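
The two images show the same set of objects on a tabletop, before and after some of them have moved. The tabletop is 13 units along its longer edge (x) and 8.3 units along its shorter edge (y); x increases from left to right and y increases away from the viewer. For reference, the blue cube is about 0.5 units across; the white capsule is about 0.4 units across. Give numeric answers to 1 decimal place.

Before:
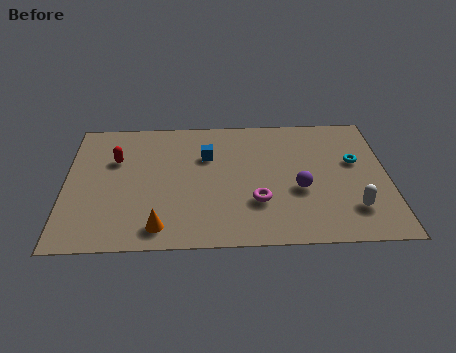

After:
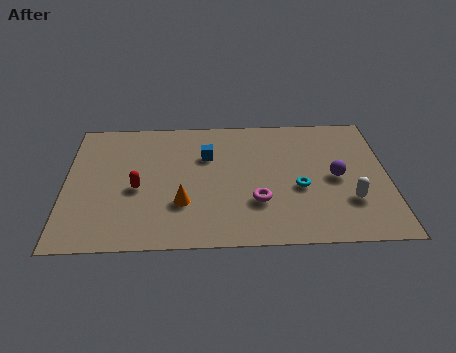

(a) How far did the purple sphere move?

1.7

From (9.4, 3.3) to (10.9, 4.0), the purple sphere covered √(1.5² + 0.7²) ≈ 1.7 units.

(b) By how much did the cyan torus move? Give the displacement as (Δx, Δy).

(-2.3, -1.6)

The cyan torus started near (11.7, 5.0) and ended near (9.4, 3.4).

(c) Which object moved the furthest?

the cyan torus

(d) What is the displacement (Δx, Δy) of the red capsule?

(0.9, -1.9)

The red capsule started near (2.0, 5.5) and ended near (2.9, 3.6).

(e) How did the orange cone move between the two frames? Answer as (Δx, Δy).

(0.9, 1.4)

The orange cone was at about (3.8, 1.2) and moved to about (4.7, 2.6).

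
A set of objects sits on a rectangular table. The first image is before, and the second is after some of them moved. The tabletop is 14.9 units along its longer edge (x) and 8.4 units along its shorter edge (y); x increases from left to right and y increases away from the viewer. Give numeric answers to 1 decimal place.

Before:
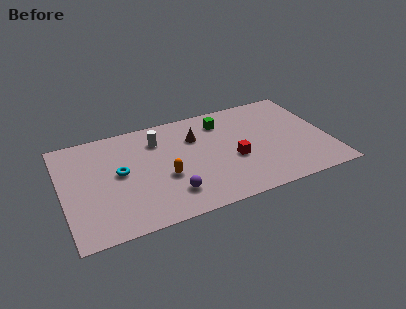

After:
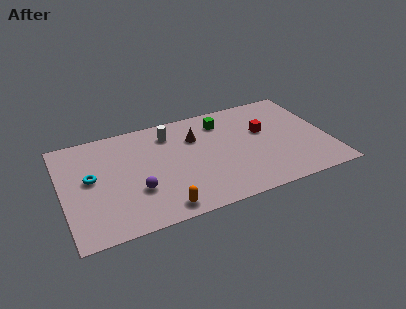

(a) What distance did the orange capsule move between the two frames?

2.3

The orange capsule moved from about (5.6, 3.3) to (5.2, 1.0), a distance of √(0.4² + 2.3²) ≈ 2.3.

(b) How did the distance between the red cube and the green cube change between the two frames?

-0.6

The distance was about 3.3 in the first image and 2.7 in the second, so they moved 0.6 units closer together.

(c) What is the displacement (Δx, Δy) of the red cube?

(1.9, 1.7)

The red cube started near (9.5, 3.4) and ended near (11.4, 5.1).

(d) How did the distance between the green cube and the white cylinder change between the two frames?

-0.7

They were about 3.7 units apart before and 3.0 after — 0.7 units closer together.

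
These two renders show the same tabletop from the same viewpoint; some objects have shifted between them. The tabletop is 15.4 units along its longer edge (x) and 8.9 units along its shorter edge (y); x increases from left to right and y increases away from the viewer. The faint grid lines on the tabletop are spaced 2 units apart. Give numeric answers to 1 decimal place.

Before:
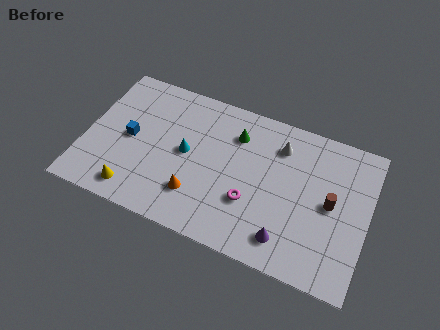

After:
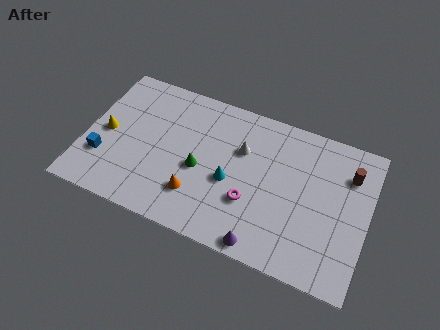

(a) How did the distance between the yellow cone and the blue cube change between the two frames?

-1.6

They were about 3.2 units apart before and 1.6 after — 1.6 units closer together.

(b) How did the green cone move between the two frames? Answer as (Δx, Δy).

(-1.7, -2.8)

The green cone was at about (8.0, 6.7) and moved to about (6.3, 3.9).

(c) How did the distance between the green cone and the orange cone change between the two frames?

-3.1

The distance was about 4.7 in the first image and 1.6 in the second, so they moved 3.1 units closer together.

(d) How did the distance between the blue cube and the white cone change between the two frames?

-0.4

Before: roughly 8.4 units apart; after: 8.0. That's 0.4 units closer together.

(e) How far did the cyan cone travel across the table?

2.6

From (5.5, 4.6) to (8.0, 3.8), the cyan cone covered √(2.5² + 0.8²) ≈ 2.6 units.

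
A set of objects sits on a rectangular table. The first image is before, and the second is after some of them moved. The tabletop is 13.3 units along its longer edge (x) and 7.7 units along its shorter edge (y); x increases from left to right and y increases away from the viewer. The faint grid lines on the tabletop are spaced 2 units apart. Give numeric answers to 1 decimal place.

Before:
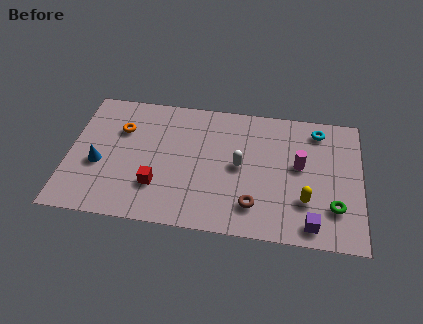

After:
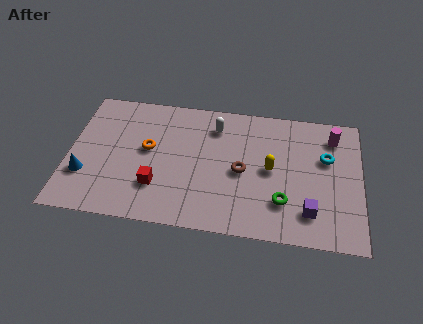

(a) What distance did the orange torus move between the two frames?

1.6

From (2.3, 5.3) to (3.6, 4.3), the orange torus covered √(1.3² + 1.0²) ≈ 1.6 units.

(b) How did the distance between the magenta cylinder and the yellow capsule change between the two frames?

+1.6

The distance was about 2.0 in the first image and 3.6 in the second, so they moved 1.6 units further apart.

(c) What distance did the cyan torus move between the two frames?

1.6

The cyan torus was near (11.3, 6.5) before and (11.7, 4.9) after, so it travelled √(0.4² + 1.6²) ≈ 1.6 units.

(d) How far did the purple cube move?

0.7

The purple cube moved from about (11.1, 1.0) to (11.0, 1.7), a distance of √(0.1² + 0.7²) ≈ 0.7.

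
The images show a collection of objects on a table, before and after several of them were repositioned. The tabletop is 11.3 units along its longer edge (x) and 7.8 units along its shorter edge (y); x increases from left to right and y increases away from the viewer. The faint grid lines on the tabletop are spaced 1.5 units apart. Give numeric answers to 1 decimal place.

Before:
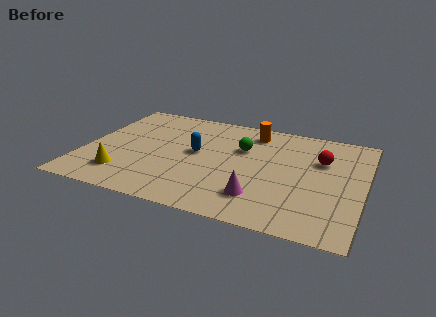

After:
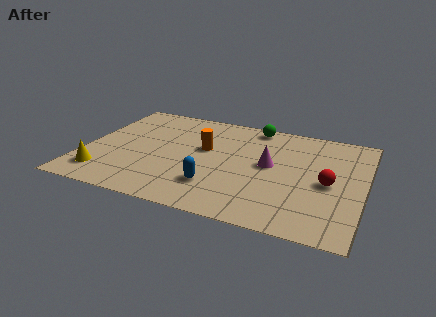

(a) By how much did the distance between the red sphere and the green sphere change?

+1.5

Before: roughly 3.2 units apart; after: 4.7. That's 1.5 units further apart.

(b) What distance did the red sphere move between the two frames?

1.6

The red sphere moved from about (9.5, 5.2) to (9.9, 3.6), a distance of √(0.4² + 1.6²) ≈ 1.6.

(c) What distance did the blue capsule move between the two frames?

2.4

The blue capsule moved from about (4.5, 4.2) to (5.5, 2.0), a distance of √(1.0² + 2.2²) ≈ 2.4.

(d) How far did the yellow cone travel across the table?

0.8

From (1.8, 1.7) to (1.0, 1.5), the yellow cone covered √(0.8² + 0.2²) ≈ 0.8 units.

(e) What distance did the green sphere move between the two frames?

1.9

The green sphere moved from about (6.3, 5.1) to (6.6, 7.0), a distance of √(0.3² + 1.9²) ≈ 1.9.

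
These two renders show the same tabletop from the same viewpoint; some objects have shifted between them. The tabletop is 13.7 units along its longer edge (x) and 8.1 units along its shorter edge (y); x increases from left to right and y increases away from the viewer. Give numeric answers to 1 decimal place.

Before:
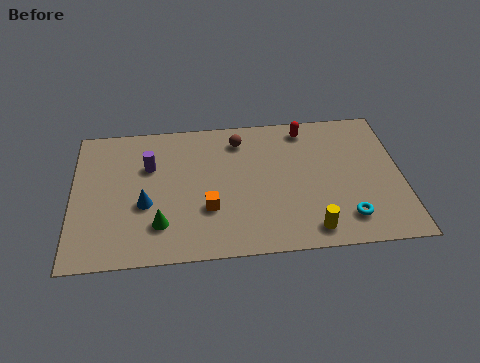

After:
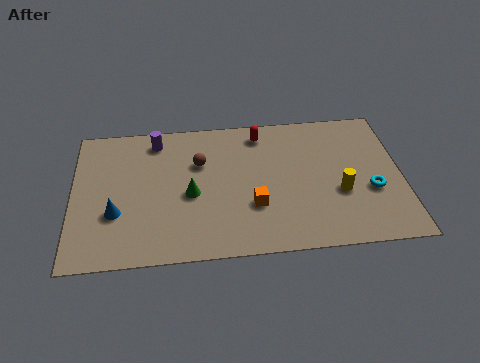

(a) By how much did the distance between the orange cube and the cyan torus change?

-0.9

Before: roughly 5.8 units apart; after: 4.9. That's 0.9 units closer together.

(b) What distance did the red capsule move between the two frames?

1.9

The red capsule was near (9.8, 7.0) before and (7.9, 6.9) after, so it travelled √(1.9² + 0.1²) ≈ 1.9 units.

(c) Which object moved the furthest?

the yellow cylinder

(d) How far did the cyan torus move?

1.9

From (11.3, 1.6) to (12.4, 3.1), the cyan torus covered √(1.1² + 1.5²) ≈ 1.9 units.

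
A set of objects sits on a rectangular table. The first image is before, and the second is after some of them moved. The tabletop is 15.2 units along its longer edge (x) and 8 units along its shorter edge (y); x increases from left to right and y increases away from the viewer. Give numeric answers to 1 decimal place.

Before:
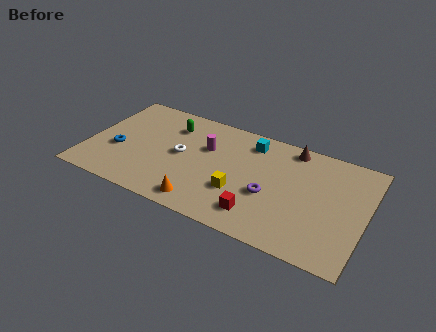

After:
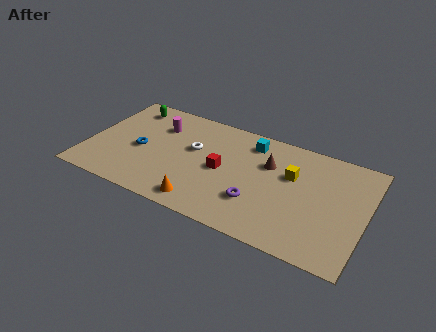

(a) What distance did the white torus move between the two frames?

0.9

The white torus was near (5.1, 4.1) before and (5.7, 4.8) after, so it travelled √(0.6² + 0.7²) ≈ 0.9 units.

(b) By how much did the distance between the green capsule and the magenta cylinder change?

-0.3

The distance was about 2.3 in the first image and 2.0 in the second, so they moved 0.3 units closer together.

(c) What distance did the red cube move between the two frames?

3.3

The red cube moved from about (9.7, 1.6) to (7.4, 3.9), a distance of √(2.3² + 2.3²) ≈ 3.3.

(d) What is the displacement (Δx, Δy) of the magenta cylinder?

(-2.8, 0.6)

From the two frames, the magenta cylinder sits at roughly (6.4, 5.2) before and (3.6, 5.8) after.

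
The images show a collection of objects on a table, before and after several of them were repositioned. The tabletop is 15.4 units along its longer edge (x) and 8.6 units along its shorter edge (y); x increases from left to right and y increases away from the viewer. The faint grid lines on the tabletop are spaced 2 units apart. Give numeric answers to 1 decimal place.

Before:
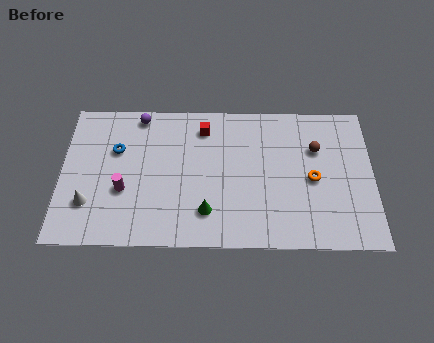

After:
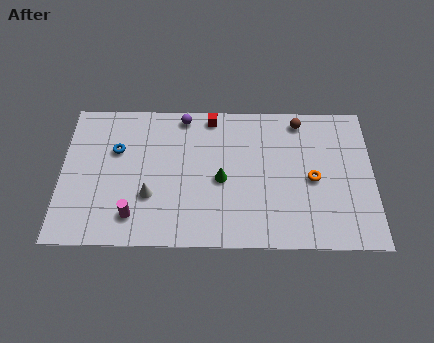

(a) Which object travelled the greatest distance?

the white cone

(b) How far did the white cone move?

3.0

The white cone moved from about (1.4, 2.4) to (4.4, 2.9), a distance of √(3.0² + 0.5²) ≈ 3.0.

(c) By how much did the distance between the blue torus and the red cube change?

+0.6

Before: roughly 4.5 units apart; after: 5.1. That's 0.6 units further apart.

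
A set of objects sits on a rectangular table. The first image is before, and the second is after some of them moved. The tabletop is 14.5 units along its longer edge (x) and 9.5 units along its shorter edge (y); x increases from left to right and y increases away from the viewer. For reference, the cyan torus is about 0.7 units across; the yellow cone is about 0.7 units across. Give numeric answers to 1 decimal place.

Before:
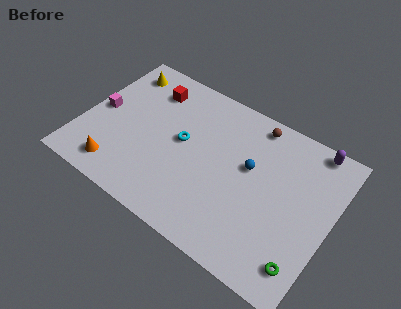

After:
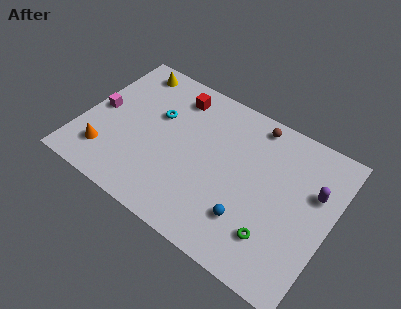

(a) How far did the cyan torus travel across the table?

1.9

The cyan torus moved from about (5.8, 5.1) to (4.1, 6.0), a distance of √(1.7² + 0.9²) ≈ 1.9.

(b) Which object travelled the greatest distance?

the blue sphere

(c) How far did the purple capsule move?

2.6

The purple capsule was near (12.9, 8.7) before and (13.4, 6.1) after, so it travelled √(0.5² + 2.6²) ≈ 2.6 units.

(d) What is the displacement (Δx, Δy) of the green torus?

(-1.8, 0.6)

The green torus was at about (13.5, 1.7) and moved to about (11.7, 2.3).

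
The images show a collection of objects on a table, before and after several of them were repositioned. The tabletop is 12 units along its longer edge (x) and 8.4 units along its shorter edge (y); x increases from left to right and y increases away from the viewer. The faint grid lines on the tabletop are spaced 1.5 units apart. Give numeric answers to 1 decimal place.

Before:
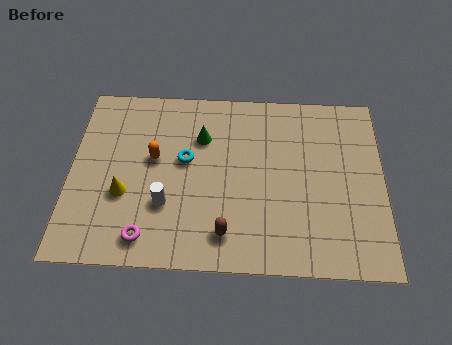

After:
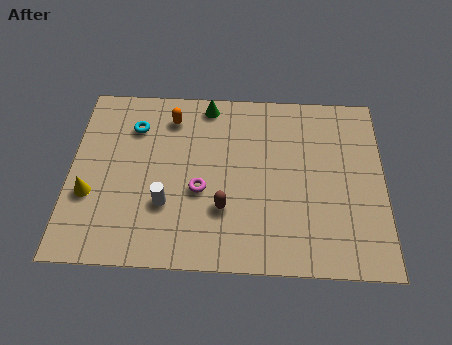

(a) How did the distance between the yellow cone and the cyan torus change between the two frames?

+0.8

They were about 2.9 units apart before and 3.7 after — 0.8 units further apart.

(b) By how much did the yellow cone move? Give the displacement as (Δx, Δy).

(-1.3, -0.1)

The yellow cone started near (2.1, 3.1) and ended near (0.8, 3.0).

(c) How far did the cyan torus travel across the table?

2.5

The cyan torus was near (4.4, 4.8) before and (2.4, 6.3) after, so it travelled √(2.0² + 1.5²) ≈ 2.5 units.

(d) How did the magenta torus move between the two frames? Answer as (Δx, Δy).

(2.0, 2.2)

The magenta torus started near (3.0, 1.2) and ended near (5.0, 3.4).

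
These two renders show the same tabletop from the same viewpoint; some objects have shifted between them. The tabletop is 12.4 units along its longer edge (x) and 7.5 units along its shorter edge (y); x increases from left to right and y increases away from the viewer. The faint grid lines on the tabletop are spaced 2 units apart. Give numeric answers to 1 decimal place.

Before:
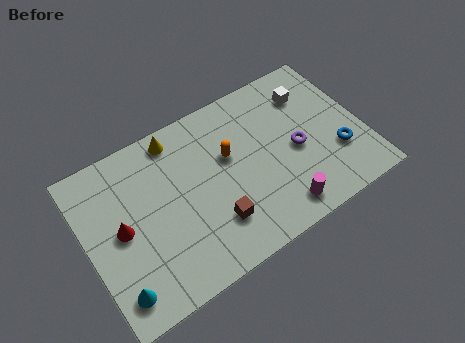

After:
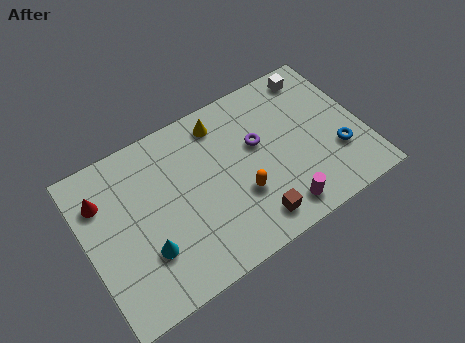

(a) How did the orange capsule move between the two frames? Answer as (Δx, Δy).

(0.2, -2.0)

The orange capsule was at about (6.5, 4.6) and moved to about (6.7, 2.6).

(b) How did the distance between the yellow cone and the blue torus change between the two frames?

-1.8

The distance was about 7.9 in the first image and 6.1 in the second, so they moved 1.8 units closer together.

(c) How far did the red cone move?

1.8

The red cone moved from about (1.5, 3.8) to (0.9, 5.5), a distance of √(0.6² + 1.7²) ≈ 1.8.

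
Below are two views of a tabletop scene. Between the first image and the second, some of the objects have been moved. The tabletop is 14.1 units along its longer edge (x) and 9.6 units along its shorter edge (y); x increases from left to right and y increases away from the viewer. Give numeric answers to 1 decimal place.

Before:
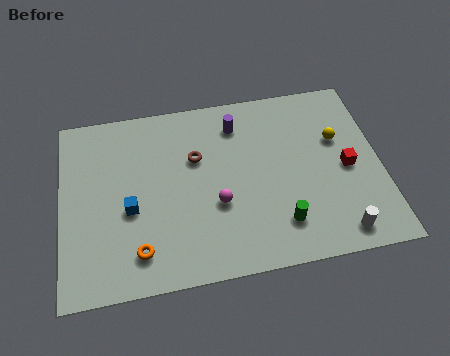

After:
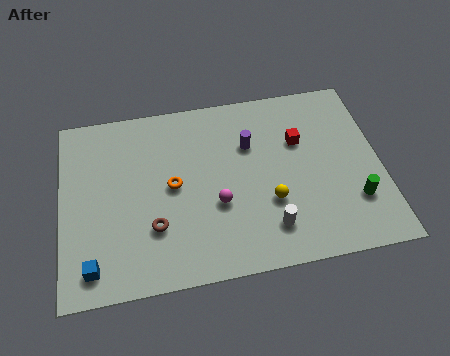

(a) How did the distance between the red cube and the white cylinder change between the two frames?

+1.2

The distance was about 3.4 in the first image and 4.6 in the second, so they moved 1.2 units further apart.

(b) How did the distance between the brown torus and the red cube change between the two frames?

+0.6

They were about 6.8 units apart before and 7.4 after — 0.6 units further apart.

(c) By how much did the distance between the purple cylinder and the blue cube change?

+2.6

They were about 6.1 units apart before and 8.7 after — 2.6 units further apart.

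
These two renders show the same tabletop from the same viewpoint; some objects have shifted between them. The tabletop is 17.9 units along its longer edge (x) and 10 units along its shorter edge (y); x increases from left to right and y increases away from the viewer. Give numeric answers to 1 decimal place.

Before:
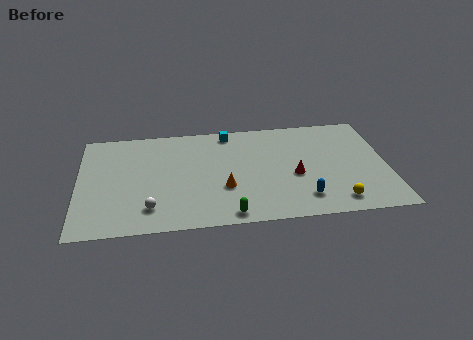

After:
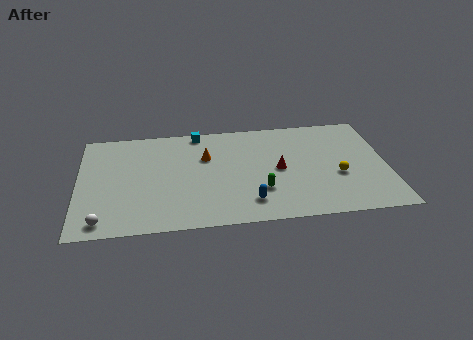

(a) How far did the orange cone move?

3.3

The orange cone was near (8.4, 3.5) before and (7.4, 6.6) after, so it travelled √(1.0² + 3.1²) ≈ 3.3 units.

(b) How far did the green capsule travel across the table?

2.8

From (8.6, 1.0) to (10.5, 3.0), the green capsule covered √(1.9² + 2.0²) ≈ 2.8 units.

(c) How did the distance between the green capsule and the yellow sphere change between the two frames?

-1.6

The distance was about 6.2 in the first image and 4.6 in the second, so they moved 1.6 units closer together.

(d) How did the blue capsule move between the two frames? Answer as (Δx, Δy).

(-3.1, 0.0)

The blue capsule was at about (12.9, 2.0) and moved to about (9.8, 2.0).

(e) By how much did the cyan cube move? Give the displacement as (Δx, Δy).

(-1.8, 0.2)

The cyan cube was at about (8.8, 8.9) and moved to about (7.0, 9.1).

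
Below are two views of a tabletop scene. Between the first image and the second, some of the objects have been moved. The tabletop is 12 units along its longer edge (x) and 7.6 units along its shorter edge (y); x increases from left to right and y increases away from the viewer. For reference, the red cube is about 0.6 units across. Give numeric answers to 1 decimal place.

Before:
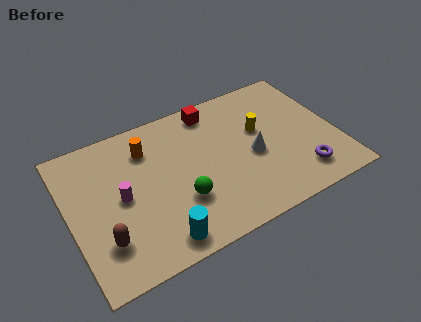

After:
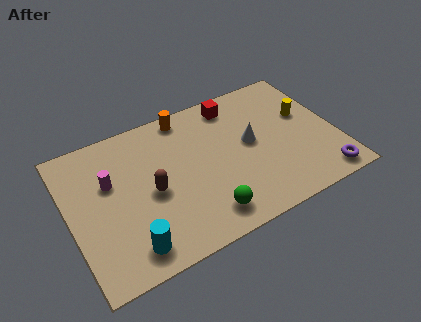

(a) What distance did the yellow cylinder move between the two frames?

2.1

From (8.7, 4.6) to (10.8, 4.6), the yellow cylinder covered √(2.1² + 0.0²) ≈ 2.1 units.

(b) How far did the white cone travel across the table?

0.7

The white cone moved from about (8.2, 3.4) to (8.2, 4.1), a distance of √(0.0² + 0.7²) ≈ 0.7.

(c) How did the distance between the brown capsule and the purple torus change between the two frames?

-1.0

Before: roughly 8.8 units apart; after: 7.8. That's 1.0 units closer together.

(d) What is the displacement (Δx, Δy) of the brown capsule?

(2.3, 1.5)

From the two frames, the brown capsule sits at roughly (1.3, 2.0) before and (3.6, 3.5) after.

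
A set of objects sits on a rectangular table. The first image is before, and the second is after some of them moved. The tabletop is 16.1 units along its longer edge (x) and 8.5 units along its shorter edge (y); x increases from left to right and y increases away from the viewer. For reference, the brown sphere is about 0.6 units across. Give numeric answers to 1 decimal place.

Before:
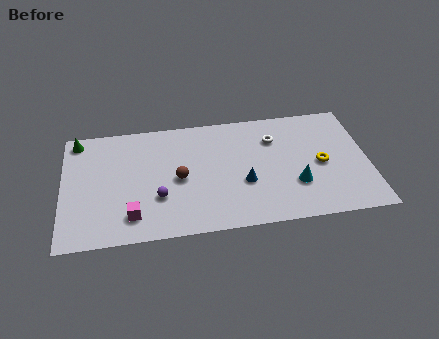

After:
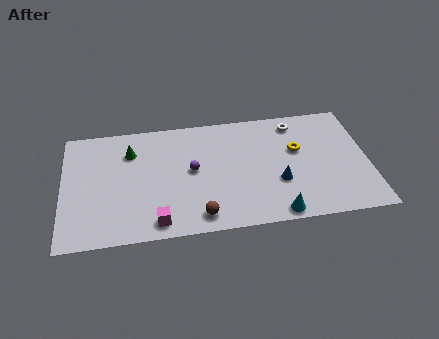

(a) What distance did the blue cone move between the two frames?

1.8

From (9.5, 3.2) to (11.3, 3.0), the blue cone covered √(1.8² + 0.2²) ≈ 1.8 units.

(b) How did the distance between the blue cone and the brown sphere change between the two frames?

+1.1

The distance was about 3.5 in the first image and 4.6 in the second, so they moved 1.1 units further apart.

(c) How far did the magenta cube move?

1.4

The magenta cube was near (3.6, 1.7) before and (4.9, 1.1) after, so it travelled √(1.3² + 0.6²) ≈ 1.4 units.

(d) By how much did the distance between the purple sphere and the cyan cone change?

-1.5

Before: roughly 7.2 units apart; after: 5.7. That's 1.5 units closer together.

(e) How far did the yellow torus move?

1.7

From (13.6, 4.0) to (12.4, 5.2), the yellow torus covered √(1.2² + 1.2²) ≈ 1.7 units.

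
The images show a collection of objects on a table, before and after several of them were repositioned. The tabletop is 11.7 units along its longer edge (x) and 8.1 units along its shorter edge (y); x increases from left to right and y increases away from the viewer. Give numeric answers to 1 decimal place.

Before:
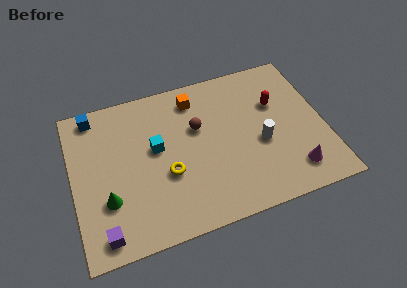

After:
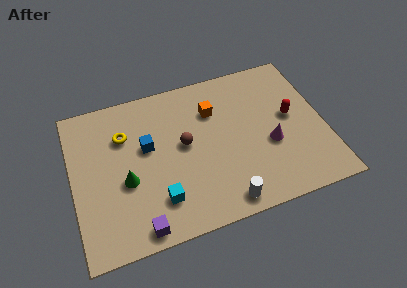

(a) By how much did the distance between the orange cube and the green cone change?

-1.0

The distance was about 6.0 in the first image and 5.0 in the second, so they moved 1.0 units closer together.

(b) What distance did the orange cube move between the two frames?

1.2

The orange cube moved from about (5.9, 6.7) to (6.7, 5.8), a distance of √(0.8² + 0.9²) ≈ 1.2.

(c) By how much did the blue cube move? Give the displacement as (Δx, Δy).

(2.3, -2.4)

The blue cube was at about (1.2, 7.2) and moved to about (3.5, 4.8).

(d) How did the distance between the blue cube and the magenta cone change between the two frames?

-4.7

They were about 10.5 units apart before and 5.8 after — 4.7 units closer together.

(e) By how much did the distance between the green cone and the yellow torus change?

-0.4

The distance was about 2.8 in the first image and 2.4 in the second, so they moved 0.4 units closer together.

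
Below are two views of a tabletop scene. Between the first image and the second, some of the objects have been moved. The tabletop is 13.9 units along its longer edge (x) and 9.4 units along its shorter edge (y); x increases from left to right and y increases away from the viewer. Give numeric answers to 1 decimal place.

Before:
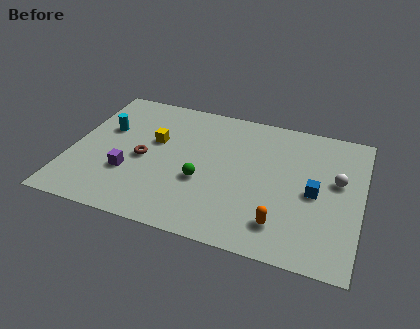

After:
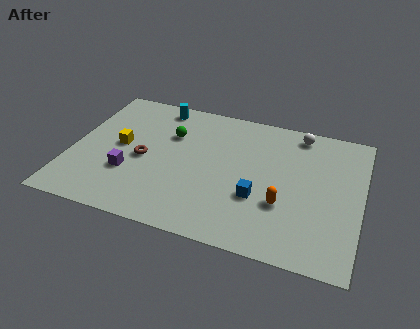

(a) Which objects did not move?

the brown torus and the purple cube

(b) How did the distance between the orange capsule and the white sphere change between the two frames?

+0.8

Before: roughly 4.3 units apart; after: 5.1. That's 0.8 units further apart.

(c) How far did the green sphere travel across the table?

3.3

The green sphere was near (6.4, 3.6) before and (4.6, 6.4) after, so it travelled √(1.8² + 2.8²) ≈ 3.3 units.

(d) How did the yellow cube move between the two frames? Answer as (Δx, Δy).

(-1.6, -0.8)

From the two frames, the yellow cube sits at roughly (3.9, 5.7) before and (2.3, 4.9) after.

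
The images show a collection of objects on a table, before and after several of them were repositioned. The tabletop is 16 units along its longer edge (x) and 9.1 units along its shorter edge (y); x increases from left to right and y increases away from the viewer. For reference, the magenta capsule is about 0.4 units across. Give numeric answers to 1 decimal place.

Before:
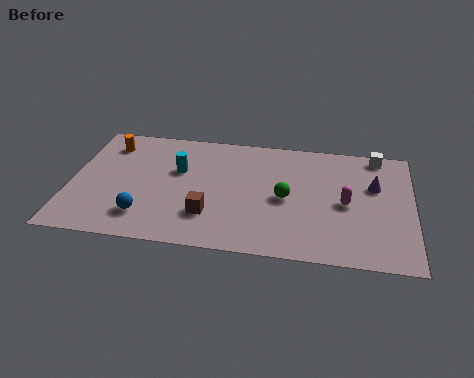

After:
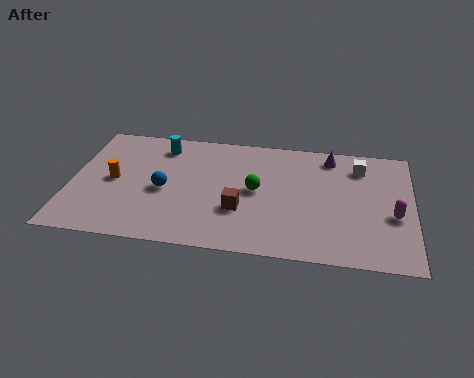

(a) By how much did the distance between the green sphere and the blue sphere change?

-2.6

Before: roughly 6.9 units apart; after: 4.3. That's 2.6 units closer together.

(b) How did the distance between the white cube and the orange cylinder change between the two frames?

-0.9

They were about 12.7 units apart before and 11.8 after — 0.9 units closer together.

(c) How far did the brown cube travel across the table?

1.5

From (6.6, 2.5) to (8.0, 3.1), the brown cube covered √(1.4² + 0.6²) ≈ 1.5 units.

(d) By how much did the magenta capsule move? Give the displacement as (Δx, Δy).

(2.2, -0.6)

From the two frames, the magenta capsule sits at roughly (12.9, 4.3) before and (15.1, 3.7) after.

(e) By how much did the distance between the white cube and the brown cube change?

-2.7

They were about 9.6 units apart before and 6.9 after — 2.7 units closer together.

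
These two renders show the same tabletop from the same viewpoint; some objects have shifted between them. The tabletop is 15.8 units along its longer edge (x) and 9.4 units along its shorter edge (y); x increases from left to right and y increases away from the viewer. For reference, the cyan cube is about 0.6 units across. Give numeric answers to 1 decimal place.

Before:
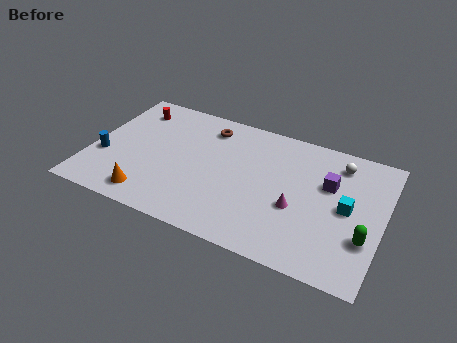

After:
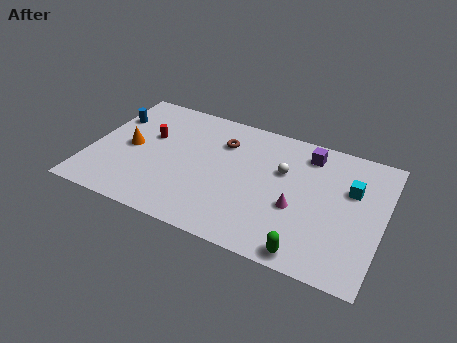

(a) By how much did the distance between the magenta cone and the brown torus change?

-1.2

Before: roughly 6.6 units apart; after: 5.4. That's 1.2 units closer together.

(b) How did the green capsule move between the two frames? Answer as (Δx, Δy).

(-2.8, -2.1)

The green capsule was at about (15.0, 3.0) and moved to about (12.2, 0.9).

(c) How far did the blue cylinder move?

3.2

From (0.8, 3.4) to (0.8, 6.6), the blue cylinder covered √(0.0² + 3.2²) ≈ 3.2 units.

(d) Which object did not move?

the magenta cone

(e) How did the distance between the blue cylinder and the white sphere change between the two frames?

-3.6

They were about 13.1 units apart before and 9.5 after — 3.6 units closer together.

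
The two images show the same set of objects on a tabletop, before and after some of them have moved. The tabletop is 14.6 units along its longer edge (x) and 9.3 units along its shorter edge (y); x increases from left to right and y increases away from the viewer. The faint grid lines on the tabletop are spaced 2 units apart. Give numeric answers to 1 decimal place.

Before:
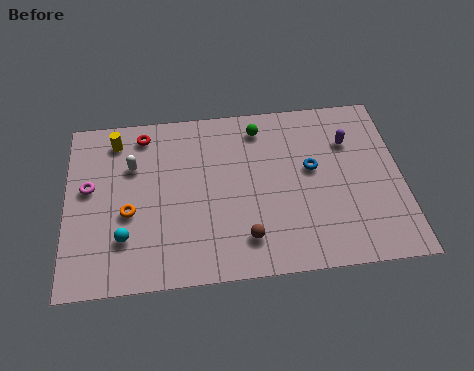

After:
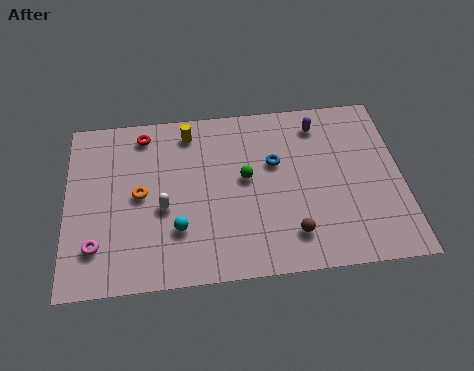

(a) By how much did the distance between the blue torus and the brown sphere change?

-0.6

Before: roughly 4.5 units apart; after: 3.9. That's 0.6 units closer together.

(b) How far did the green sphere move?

2.8

The green sphere was near (8.5, 7.8) before and (7.8, 5.1) after, so it travelled √(0.7² + 2.7²) ≈ 2.8 units.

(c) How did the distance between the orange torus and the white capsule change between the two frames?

-1.2

Before: roughly 2.5 units apart; after: 1.3. That's 1.2 units closer together.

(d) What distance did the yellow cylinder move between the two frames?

3.2

The yellow cylinder moved from about (2.2, 7.8) to (5.4, 7.9), a distance of √(3.2² + 0.1²) ≈ 3.2.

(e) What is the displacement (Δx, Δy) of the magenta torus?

(0.3, -3.1)

The magenta torus started near (1.0, 5.3) and ended near (1.3, 2.2).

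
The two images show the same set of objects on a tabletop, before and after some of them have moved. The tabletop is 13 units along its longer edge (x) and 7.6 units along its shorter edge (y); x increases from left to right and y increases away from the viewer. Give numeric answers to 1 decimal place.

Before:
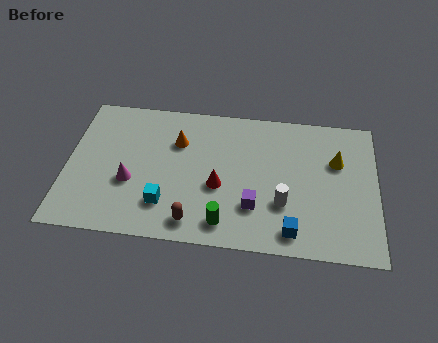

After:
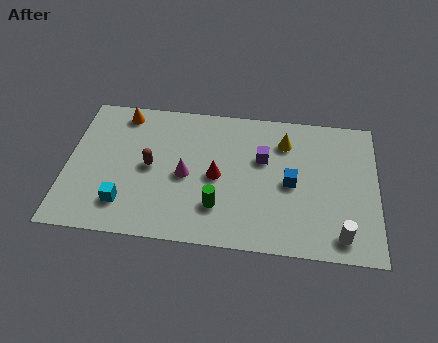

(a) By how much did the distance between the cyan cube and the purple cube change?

+2.8

Before: roughly 3.7 units apart; after: 6.5. That's 2.8 units further apart.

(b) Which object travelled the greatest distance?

the brown capsule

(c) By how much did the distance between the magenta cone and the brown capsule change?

-1.7

The distance was about 3.2 in the first image and 1.5 in the second, so they moved 1.7 units closer together.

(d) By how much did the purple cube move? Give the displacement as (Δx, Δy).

(0.3, 2.6)

The purple cube started near (7.9, 2.2) and ended near (8.2, 4.8).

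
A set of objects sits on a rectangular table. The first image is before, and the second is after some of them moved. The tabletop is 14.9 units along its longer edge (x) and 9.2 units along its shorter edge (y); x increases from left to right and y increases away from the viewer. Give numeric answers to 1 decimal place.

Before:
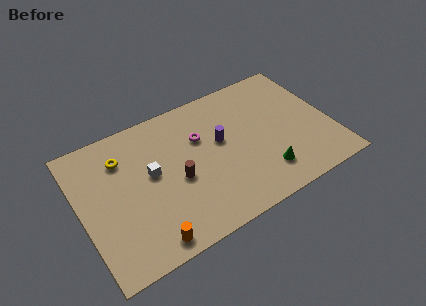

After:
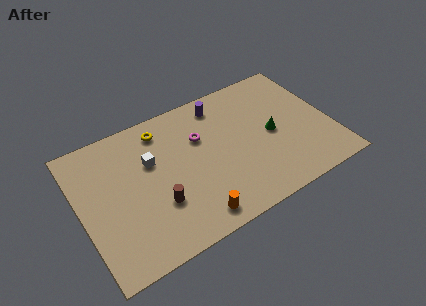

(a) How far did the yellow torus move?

2.6

The yellow torus moved from about (2.7, 6.9) to (5.2, 7.7), a distance of √(2.5² + 0.8²) ≈ 2.6.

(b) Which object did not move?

the magenta torus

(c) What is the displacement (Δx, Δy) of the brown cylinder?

(-1.3, -1.0)

The brown cylinder started near (5.6, 4.0) and ended near (4.3, 3.0).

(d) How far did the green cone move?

2.6

The green cone moved from about (10.5, 2.0) to (11.4, 4.4), a distance of √(0.9² + 2.4²) ≈ 2.6.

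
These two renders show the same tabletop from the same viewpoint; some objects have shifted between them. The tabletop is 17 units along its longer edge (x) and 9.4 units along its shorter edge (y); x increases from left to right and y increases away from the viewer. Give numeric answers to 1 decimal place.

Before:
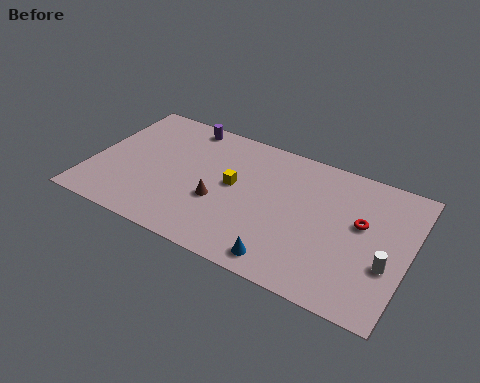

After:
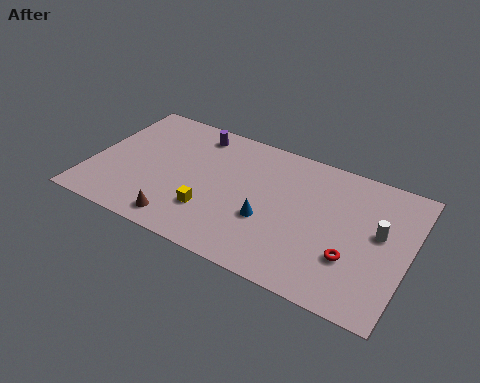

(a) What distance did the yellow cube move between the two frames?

2.6

The yellow cube moved from about (7.6, 5.1) to (6.7, 2.7), a distance of √(0.9² + 2.4²) ≈ 2.6.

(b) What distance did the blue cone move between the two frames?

2.6

The blue cone moved from about (10.9, 1.2) to (9.7, 3.5), a distance of √(1.2² + 2.3²) ≈ 2.6.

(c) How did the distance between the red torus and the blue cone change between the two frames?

-1.0

Before: roughly 5.5 units apart; after: 4.5. That's 1.0 units closer together.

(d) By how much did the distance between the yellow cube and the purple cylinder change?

+0.9

They were about 4.6 units apart before and 5.5 after — 0.9 units further apart.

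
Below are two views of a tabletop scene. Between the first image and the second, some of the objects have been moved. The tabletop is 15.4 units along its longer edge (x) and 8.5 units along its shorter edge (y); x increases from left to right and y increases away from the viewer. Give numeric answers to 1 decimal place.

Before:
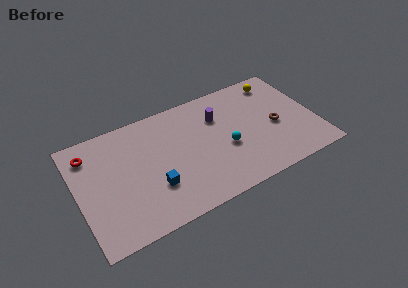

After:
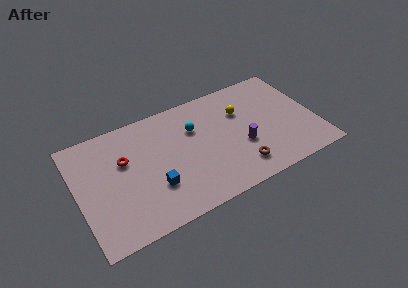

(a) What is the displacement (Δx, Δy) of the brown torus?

(-2.7, -2.1)

The brown torus started near (12.8, 3.8) and ended near (10.1, 1.7).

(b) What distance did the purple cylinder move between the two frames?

3.0

The purple cylinder was near (9.3, 6.0) before and (10.5, 3.2) after, so it travelled √(1.2² + 2.8²) ≈ 3.0 units.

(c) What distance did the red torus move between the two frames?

2.5

The red torus was near (1.0, 6.8) before and (3.1, 5.4) after, so it travelled √(2.1² + 1.4²) ≈ 2.5 units.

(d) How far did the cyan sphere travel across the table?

2.9

The cyan sphere was near (9.5, 3.5) before and (7.7, 5.8) after, so it travelled √(1.8² + 2.3²) ≈ 2.9 units.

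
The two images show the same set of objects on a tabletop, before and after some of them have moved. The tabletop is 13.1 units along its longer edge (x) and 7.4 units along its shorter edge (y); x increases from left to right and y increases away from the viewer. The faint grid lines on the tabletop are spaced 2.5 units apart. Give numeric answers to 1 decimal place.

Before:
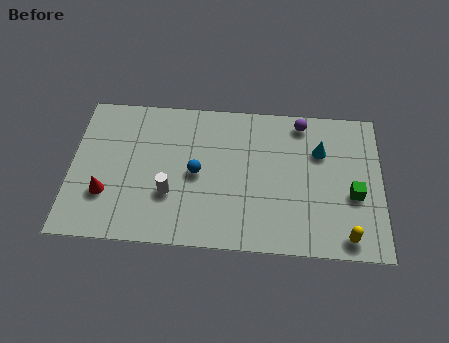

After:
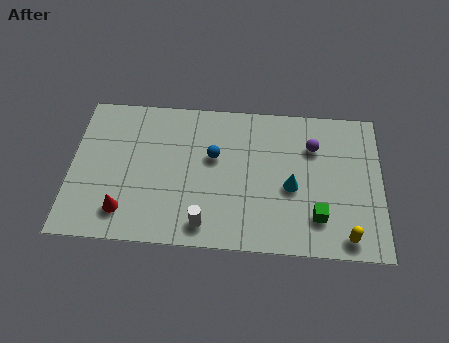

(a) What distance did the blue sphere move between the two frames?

1.1

The blue sphere moved from about (5.3, 3.6) to (6.0, 4.5), a distance of √(0.7² + 0.9²) ≈ 1.1.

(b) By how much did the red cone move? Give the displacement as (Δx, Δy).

(0.8, -0.8)

From the two frames, the red cone sits at roughly (1.5, 2.3) before and (2.3, 1.5) after.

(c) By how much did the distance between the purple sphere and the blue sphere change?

-1.0

They were about 5.3 units apart before and 4.3 after — 1.0 units closer together.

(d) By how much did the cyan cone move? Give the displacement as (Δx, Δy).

(-1.2, -1.9)

The cyan cone was at about (10.5, 5.1) and moved to about (9.3, 3.2).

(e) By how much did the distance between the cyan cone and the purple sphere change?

+0.7

The distance was about 1.6 in the first image and 2.3 in the second, so they moved 0.7 units further apart.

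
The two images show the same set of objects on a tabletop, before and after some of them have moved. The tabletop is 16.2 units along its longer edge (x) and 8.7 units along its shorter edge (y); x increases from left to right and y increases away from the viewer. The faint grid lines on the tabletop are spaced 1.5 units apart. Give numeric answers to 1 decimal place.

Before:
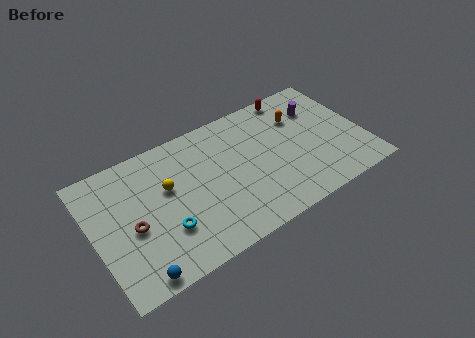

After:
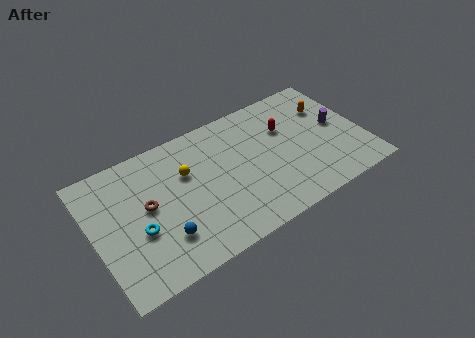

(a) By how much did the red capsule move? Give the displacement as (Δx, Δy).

(-0.8, -2.1)

The red capsule was at about (12.6, 7.9) and moved to about (11.8, 5.8).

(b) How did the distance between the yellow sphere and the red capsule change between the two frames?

-2.4

The distance was about 8.5 in the first image and 6.1 in the second, so they moved 2.4 units closer together.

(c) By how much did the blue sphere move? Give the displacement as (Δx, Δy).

(1.8, 1.5)

The blue sphere started near (2.0, 0.8) and ended near (3.8, 2.3).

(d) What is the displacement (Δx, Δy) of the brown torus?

(1.0, 0.9)

From the two frames, the brown torus sits at roughly (2.2, 3.8) before and (3.2, 4.7) after.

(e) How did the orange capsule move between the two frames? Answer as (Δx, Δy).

(1.8, -0.1)

The orange capsule was at about (12.7, 6.2) and moved to about (14.5, 6.1).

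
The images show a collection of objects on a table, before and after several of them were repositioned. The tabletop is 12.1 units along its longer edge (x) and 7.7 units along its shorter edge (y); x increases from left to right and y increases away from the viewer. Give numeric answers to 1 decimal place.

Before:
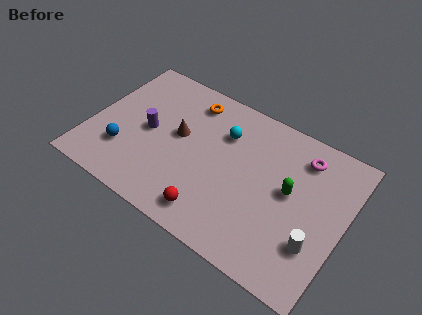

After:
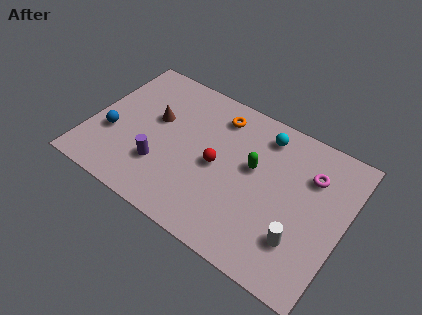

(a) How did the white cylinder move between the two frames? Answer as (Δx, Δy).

(-0.7, -0.2)

The white cylinder was at about (11.0, 2.3) and moved to about (10.3, 2.1).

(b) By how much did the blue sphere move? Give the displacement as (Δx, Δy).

(-0.7, 0.6)

The blue sphere was at about (1.8, 2.2) and moved to about (1.1, 2.8).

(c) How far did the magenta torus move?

0.9

The magenta torus was near (9.8, 6.2) before and (10.3, 5.5) after, so it travelled √(0.5² + 0.7²) ≈ 0.9 units.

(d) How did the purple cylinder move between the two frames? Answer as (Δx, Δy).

(0.9, -1.5)

The purple cylinder started near (2.7, 3.8) and ended near (3.6, 2.3).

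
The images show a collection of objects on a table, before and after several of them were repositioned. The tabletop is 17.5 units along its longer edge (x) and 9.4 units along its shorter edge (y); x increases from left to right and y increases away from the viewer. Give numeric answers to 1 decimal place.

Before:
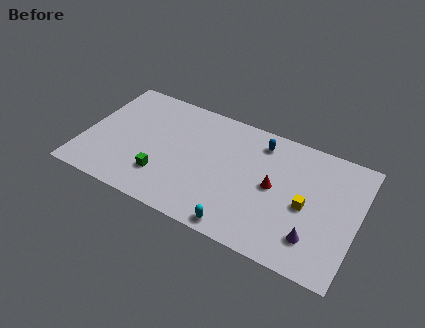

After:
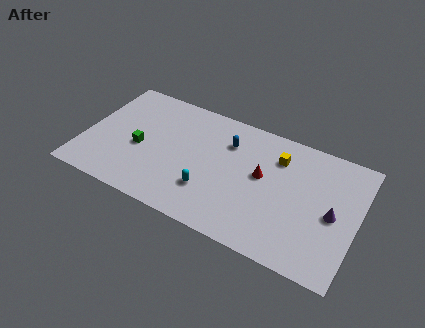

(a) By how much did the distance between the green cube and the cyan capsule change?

-0.5

They were about 5.4 units apart before and 4.9 after — 0.5 units closer together.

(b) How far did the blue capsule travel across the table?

2.2

From (11.0, 7.8) to (9.0, 6.9), the blue capsule covered √(2.0² + 0.9²) ≈ 2.2 units.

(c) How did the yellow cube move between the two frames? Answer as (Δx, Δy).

(-2.1, 2.8)

The yellow cube started near (14.3, 4.3) and ended near (12.2, 7.1).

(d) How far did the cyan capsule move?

2.8

The cyan capsule was near (10.5, 0.9) before and (8.3, 2.7) after, so it travelled √(2.2² + 1.8²) ≈ 2.8 units.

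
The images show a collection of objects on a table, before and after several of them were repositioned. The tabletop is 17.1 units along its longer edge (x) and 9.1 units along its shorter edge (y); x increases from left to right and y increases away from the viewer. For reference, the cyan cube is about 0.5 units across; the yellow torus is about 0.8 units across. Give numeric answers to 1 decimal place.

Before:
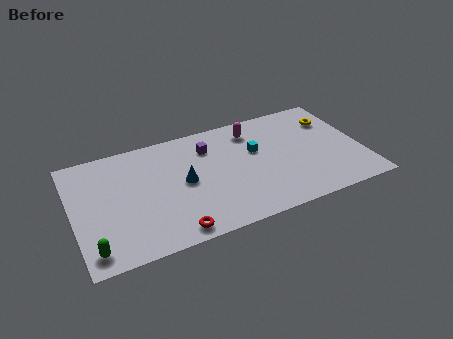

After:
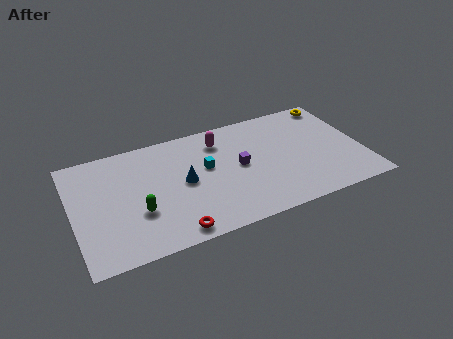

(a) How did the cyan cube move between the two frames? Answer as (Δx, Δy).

(-3.0, -0.3)

From the two frames, the cyan cube sits at roughly (10.9, 5.6) before and (7.9, 5.3) after.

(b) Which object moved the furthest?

the green capsule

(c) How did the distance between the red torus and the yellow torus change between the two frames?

+1.0

Before: roughly 11.7 units apart; after: 12.7. That's 1.0 units further apart.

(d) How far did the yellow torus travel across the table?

1.4

From (15.7, 6.7) to (16.0, 8.1), the yellow torus covered √(0.3² + 1.4²) ≈ 1.4 units.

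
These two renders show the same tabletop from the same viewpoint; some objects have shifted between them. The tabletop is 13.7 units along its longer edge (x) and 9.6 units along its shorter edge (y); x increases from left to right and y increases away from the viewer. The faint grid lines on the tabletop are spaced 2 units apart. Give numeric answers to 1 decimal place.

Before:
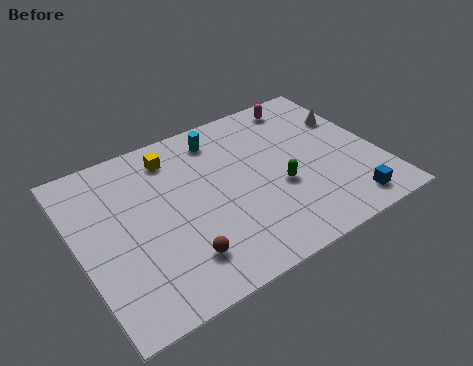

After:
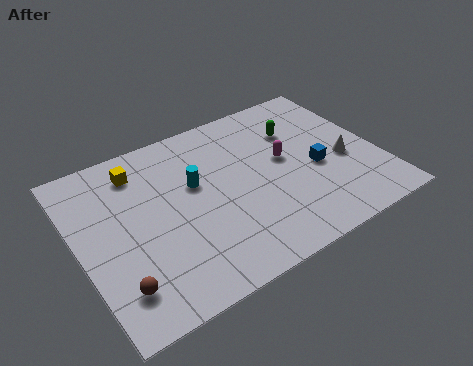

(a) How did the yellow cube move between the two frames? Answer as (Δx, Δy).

(-1.6, -0.1)

The yellow cube started near (4.7, 7.9) and ended near (3.1, 7.8).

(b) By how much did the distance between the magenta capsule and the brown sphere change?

-0.5

The distance was about 9.3 in the first image and 8.8 in the second, so they moved 0.5 units closer together.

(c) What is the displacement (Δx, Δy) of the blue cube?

(-0.9, 2.8)

From the two frames, the blue cube sits at roughly (11.7, 1.3) before and (10.8, 4.1) after.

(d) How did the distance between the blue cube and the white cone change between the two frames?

-4.0

They were about 5.3 units apart before and 1.3 after — 4.0 units closer together.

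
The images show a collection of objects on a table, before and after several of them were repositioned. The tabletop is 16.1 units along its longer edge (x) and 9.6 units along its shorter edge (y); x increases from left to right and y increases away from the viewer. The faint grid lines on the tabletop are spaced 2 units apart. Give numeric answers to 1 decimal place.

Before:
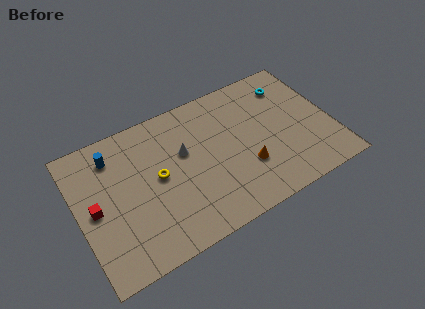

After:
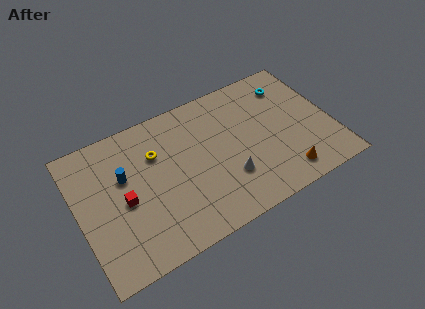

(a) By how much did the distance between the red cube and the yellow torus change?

-0.8

They were about 4.0 units apart before and 3.2 after — 0.8 units closer together.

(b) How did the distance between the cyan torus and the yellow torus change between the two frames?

-0.4

Before: roughly 9.3 units apart; after: 8.9. That's 0.4 units closer together.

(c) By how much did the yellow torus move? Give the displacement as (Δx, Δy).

(0.1, 1.6)

The yellow torus started near (5.0, 5.0) and ended near (5.1, 6.6).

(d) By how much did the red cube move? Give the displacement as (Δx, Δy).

(1.8, -0.3)

The red cube started near (1.0, 4.7) and ended near (2.8, 4.4).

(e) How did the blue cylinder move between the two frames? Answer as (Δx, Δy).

(0.5, -1.7)

The blue cylinder was at about (2.5, 7.7) and moved to about (3.0, 6.0).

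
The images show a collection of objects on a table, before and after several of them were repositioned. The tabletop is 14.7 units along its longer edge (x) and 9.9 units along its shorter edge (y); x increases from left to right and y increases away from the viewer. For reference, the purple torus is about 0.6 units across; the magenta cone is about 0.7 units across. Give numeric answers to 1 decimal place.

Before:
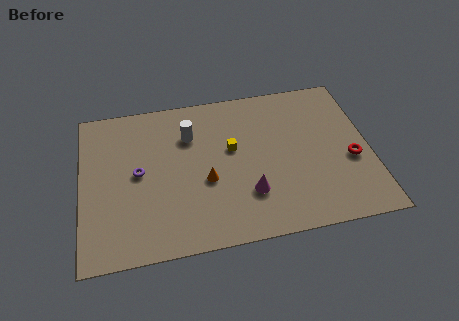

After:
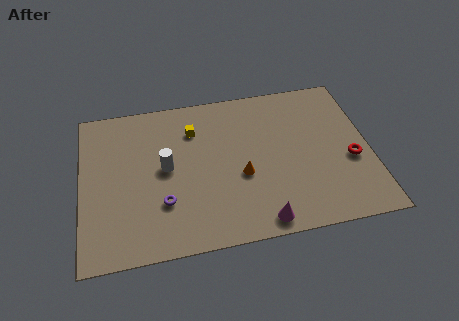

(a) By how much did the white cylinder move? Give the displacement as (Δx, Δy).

(-1.3, -1.9)

The white cylinder started near (5.6, 7.1) and ended near (4.3, 5.2).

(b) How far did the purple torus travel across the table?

2.4

From (2.9, 5.1) to (4.1, 3.0), the purple torus covered √(1.2² + 2.1²) ≈ 2.4 units.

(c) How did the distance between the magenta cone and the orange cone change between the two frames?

+0.7

Before: roughly 2.4 units apart; after: 3.1. That's 0.7 units further apart.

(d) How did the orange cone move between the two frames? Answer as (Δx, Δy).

(1.8, 0.0)

The orange cone was at about (6.3, 4.0) and moved to about (8.1, 4.0).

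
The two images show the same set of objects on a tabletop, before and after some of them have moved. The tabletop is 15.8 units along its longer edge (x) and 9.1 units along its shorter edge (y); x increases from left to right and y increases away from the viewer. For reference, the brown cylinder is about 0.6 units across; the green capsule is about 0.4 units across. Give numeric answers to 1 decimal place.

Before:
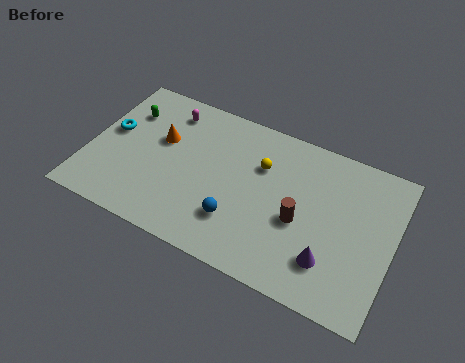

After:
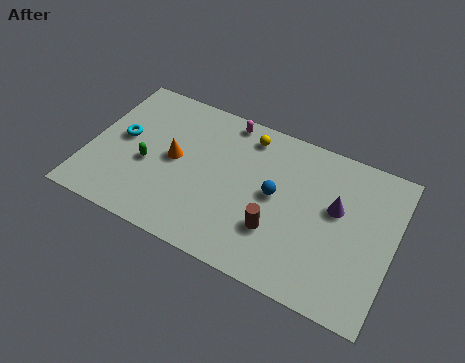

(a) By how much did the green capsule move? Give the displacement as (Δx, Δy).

(1.5, -2.8)

From the two frames, the green capsule sits at roughly (1.6, 6.6) before and (3.1, 3.8) after.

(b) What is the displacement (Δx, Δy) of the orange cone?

(0.8, -0.9)

From the two frames, the orange cone sits at roughly (3.6, 5.6) before and (4.4, 4.7) after.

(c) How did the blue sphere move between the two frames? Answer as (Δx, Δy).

(1.7, 2.3)

The blue sphere started near (8.0, 2.5) and ended near (9.7, 4.8).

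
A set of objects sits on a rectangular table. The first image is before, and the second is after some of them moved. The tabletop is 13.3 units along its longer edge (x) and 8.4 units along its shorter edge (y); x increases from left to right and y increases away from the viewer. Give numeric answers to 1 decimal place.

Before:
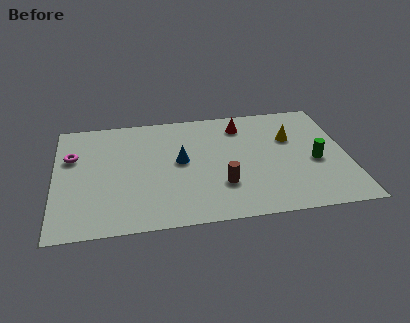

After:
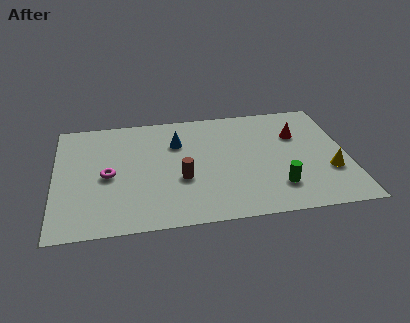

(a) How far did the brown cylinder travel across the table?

1.9

The brown cylinder was near (7.5, 2.5) before and (5.7, 3.2) after, so it travelled √(1.8² + 0.7²) ≈ 1.9 units.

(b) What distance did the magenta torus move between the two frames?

2.3

The magenta torus was near (0.8, 5.5) before and (2.4, 3.9) after, so it travelled √(1.6² + 1.6²) ≈ 2.3 units.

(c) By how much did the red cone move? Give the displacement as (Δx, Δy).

(2.5, -1.1)

The red cone started near (8.6, 6.8) and ended near (11.1, 5.7).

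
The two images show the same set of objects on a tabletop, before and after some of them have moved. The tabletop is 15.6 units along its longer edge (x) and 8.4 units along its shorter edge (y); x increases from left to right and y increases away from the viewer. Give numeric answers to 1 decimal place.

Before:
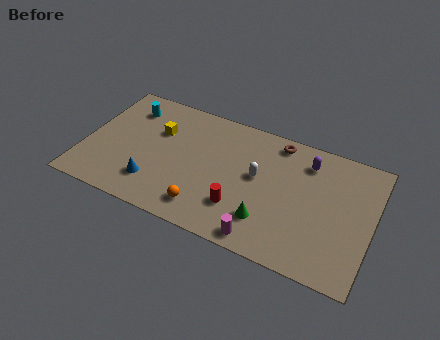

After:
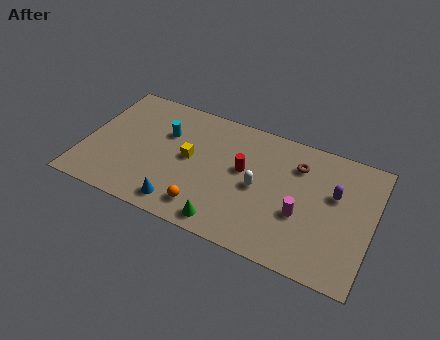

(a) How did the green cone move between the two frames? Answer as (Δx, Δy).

(-2.1, -1.1)

From the two frames, the green cone sits at roughly (10.2, 2.1) before and (8.1, 1.0) after.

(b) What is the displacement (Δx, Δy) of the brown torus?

(1.2, -1.1)

From the two frames, the brown torus sits at roughly (10.2, 7.4) before and (11.4, 6.3) after.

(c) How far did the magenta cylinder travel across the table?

2.9

From (10.1, 0.9) to (11.9, 3.2), the magenta cylinder covered √(1.8² + 2.3²) ≈ 2.9 units.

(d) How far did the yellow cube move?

2.2

From (3.8, 5.6) to (5.7, 4.4), the yellow cube covered √(1.9² + 1.2²) ≈ 2.2 units.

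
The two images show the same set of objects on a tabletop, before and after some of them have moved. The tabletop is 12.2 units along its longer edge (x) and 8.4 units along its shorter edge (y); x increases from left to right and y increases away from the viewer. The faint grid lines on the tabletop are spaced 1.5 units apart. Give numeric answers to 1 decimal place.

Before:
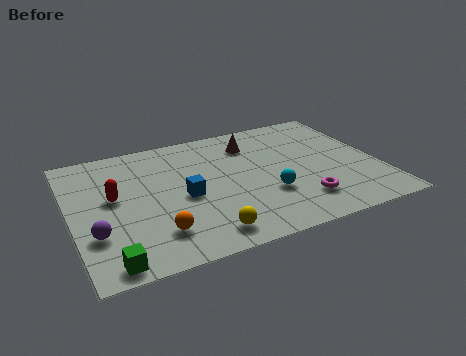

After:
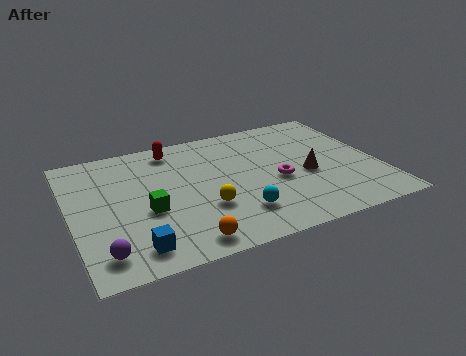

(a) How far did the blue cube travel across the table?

3.3

The blue cube moved from about (4.4, 3.8) to (2.2, 1.3), a distance of √(2.2² + 2.5²) ≈ 3.3.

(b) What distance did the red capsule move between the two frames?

3.6

From (1.7, 4.7) to (4.3, 7.2), the red capsule covered √(2.6² + 2.5²) ≈ 3.6 units.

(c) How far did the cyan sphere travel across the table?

1.5

The cyan sphere was near (7.6, 2.8) before and (6.3, 2.0) after, so it travelled √(1.3² + 0.8²) ≈ 1.5 units.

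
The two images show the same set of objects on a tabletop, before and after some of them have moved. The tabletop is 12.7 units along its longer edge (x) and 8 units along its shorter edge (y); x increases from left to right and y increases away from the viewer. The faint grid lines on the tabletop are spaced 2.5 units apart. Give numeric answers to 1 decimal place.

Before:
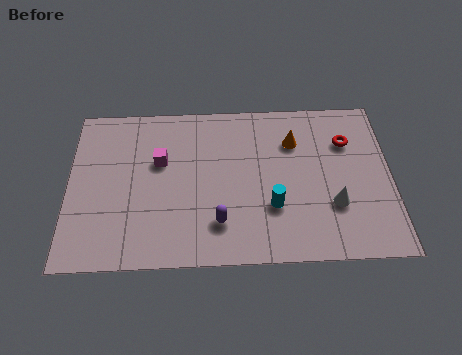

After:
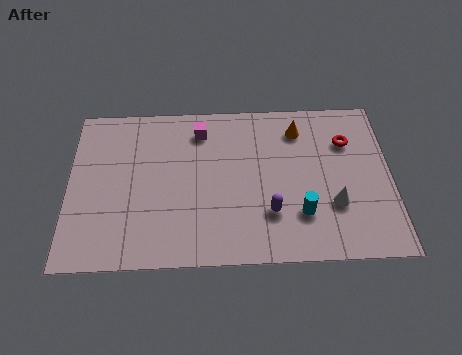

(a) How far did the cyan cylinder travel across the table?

1.2

From (8.0, 2.6) to (9.1, 2.2), the cyan cylinder covered √(1.1² + 0.4²) ≈ 1.2 units.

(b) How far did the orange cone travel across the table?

0.6

The orange cone was near (8.9, 5.8) before and (9.1, 6.4) after, so it travelled √(0.2² + 0.6²) ≈ 0.6 units.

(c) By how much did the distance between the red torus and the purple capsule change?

-1.8

Before: roughly 6.4 units apart; after: 4.6. That's 1.8 units closer together.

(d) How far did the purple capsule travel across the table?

2.0

The purple capsule was near (5.9, 1.9) before and (7.9, 2.3) after, so it travelled √(2.0² + 0.4²) ≈ 2.0 units.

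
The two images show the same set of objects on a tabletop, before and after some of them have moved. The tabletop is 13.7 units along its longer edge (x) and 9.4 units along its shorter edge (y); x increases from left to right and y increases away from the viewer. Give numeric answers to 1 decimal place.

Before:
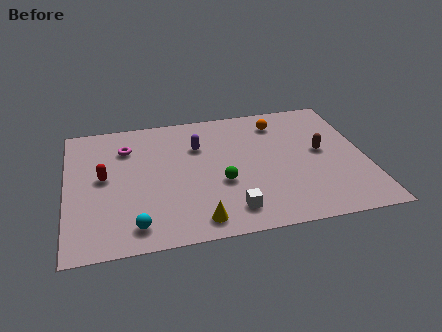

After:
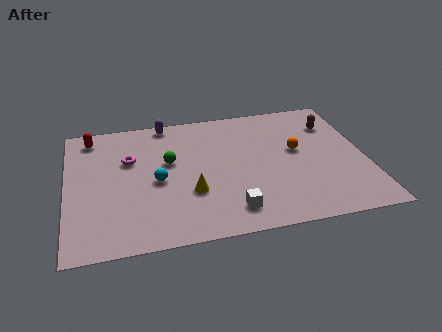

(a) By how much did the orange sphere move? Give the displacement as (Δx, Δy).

(0.7, -2.3)

The orange sphere was at about (9.9, 7.6) and moved to about (10.6, 5.3).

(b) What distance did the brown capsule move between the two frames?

2.1

The brown capsule moved from about (11.7, 5.0) to (12.4, 7.0), a distance of √(0.7² + 2.0²) ≈ 2.1.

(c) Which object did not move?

the white cube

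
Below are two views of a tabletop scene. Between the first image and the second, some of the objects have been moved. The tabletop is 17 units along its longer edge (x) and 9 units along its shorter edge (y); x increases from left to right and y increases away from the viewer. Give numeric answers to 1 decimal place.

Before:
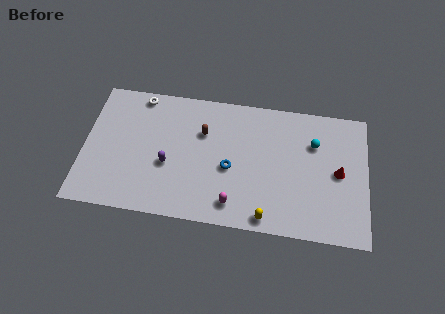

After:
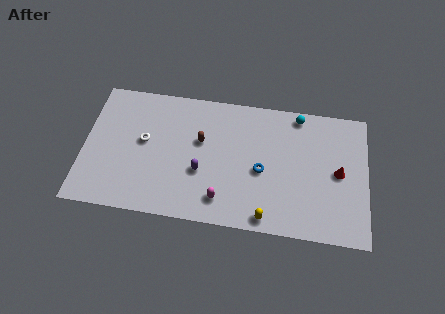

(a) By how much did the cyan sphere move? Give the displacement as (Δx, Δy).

(-1.0, 1.8)

The cyan sphere was at about (13.8, 6.3) and moved to about (12.8, 8.1).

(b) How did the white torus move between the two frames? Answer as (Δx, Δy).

(0.4, -3.1)

From the two frames, the white torus sits at roughly (3.2, 8.1) before and (3.6, 5.0) after.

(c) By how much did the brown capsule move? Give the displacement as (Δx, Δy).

(-0.1, -0.6)

From the two frames, the brown capsule sits at roughly (7.1, 6.1) before and (7.0, 5.5) after.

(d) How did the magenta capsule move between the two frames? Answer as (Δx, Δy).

(-0.7, 0.2)

From the two frames, the magenta capsule sits at roughly (9.1, 1.5) before and (8.4, 1.7) after.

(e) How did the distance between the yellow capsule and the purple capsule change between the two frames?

-1.9

They were about 6.6 units apart before and 4.7 after — 1.9 units closer together.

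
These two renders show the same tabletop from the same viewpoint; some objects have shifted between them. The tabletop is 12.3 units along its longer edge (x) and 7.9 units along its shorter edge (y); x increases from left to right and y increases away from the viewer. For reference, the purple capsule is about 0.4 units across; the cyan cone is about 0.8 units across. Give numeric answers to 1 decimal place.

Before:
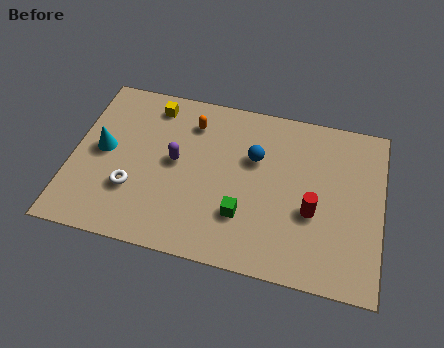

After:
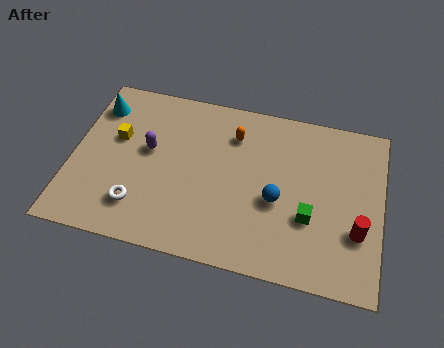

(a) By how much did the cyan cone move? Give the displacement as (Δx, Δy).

(-0.4, 2.1)

From the two frames, the cyan cone sits at roughly (1.2, 4.1) before and (0.8, 6.2) after.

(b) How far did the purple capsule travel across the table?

1.1

From (4.1, 4.2) to (3.0, 4.5), the purple capsule covered √(1.1² + 0.3²) ≈ 1.1 units.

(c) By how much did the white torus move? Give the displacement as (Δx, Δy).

(0.3, -0.7)

From the two frames, the white torus sits at roughly (2.5, 2.5) before and (2.8, 1.8) after.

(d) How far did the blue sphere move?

2.1

From (7.2, 5.1) to (8.2, 3.3), the blue sphere covered √(1.0² + 1.8²) ≈ 2.1 units.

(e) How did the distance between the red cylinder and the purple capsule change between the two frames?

+3.0

They were about 5.6 units apart before and 8.6 after — 3.0 units further apart.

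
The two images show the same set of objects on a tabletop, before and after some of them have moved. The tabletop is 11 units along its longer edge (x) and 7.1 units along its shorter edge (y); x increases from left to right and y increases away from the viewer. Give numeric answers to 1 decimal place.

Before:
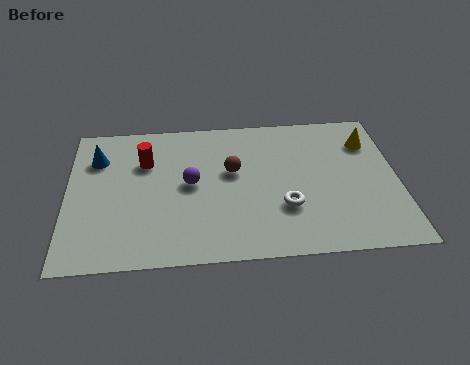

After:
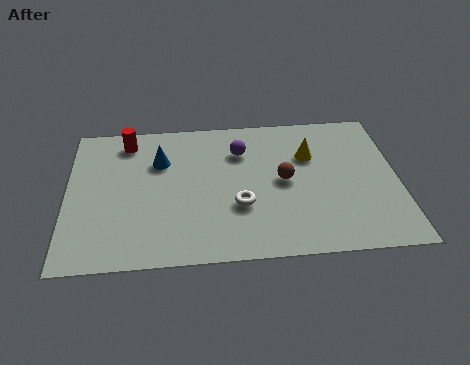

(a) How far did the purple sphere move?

2.3

The purple sphere moved from about (4.1, 3.7) to (5.8, 5.2), a distance of √(1.7² + 1.5²) ≈ 2.3.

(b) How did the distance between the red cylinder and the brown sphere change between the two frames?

+2.7

They were about 3.0 units apart before and 5.7 after — 2.7 units further apart.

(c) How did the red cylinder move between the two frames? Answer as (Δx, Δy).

(-0.6, 1.1)

From the two frames, the red cylinder sits at roughly (2.6, 4.9) before and (2.0, 6.0) after.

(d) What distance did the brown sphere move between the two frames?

1.8

The brown sphere was near (5.5, 4.2) before and (7.2, 3.6) after, so it travelled √(1.7² + 0.6²) ≈ 1.8 units.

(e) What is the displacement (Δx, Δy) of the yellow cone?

(-2.0, -0.5)

The yellow cone was at about (10.1, 5.3) and moved to about (8.1, 4.8).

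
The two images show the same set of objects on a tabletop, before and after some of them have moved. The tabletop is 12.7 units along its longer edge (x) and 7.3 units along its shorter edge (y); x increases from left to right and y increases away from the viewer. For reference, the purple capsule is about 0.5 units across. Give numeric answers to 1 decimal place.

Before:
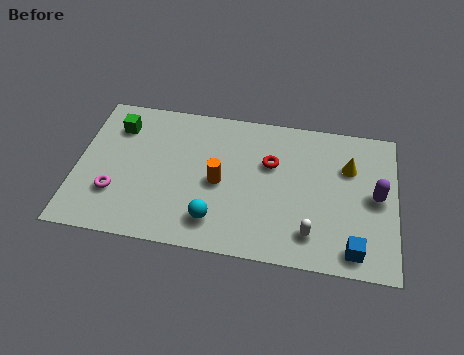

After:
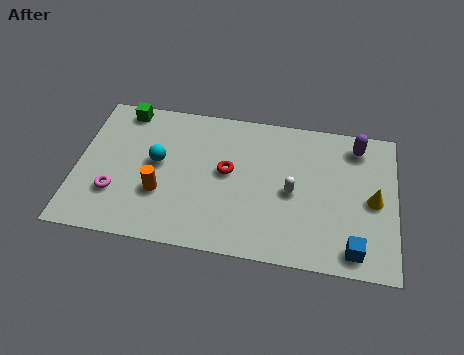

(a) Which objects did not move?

the blue cube and the magenta torus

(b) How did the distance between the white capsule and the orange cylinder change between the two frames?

+1.1

Before: roughly 4.2 units apart; after: 5.3. That's 1.1 units further apart.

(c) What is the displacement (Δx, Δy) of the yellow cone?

(1.0, -1.5)

The yellow cone started near (10.8, 5.0) and ended near (11.8, 3.5).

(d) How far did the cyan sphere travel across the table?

3.5

The cyan sphere moved from about (5.6, 1.5) to (3.2, 4.0), a distance of √(2.4² + 2.5²) ≈ 3.5.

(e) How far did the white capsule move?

2.1

From (9.4, 1.5) to (8.6, 3.4), the white capsule covered √(0.8² + 1.9²) ≈ 2.1 units.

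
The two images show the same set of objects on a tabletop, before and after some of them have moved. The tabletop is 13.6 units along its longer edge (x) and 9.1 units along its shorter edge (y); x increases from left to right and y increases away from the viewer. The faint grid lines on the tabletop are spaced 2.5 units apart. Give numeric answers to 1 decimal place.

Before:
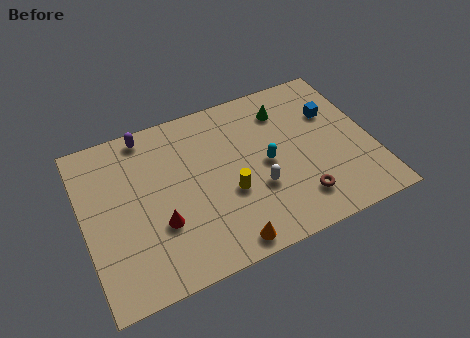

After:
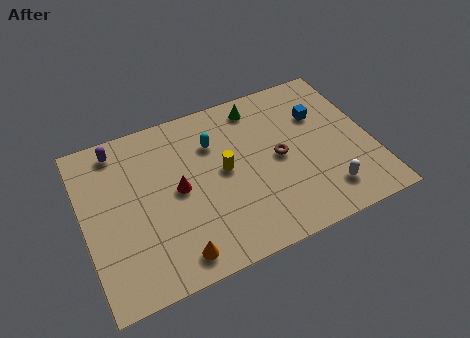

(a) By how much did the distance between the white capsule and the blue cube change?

-0.5

Before: roughly 4.9 units apart; after: 4.4. That's 0.5 units closer together.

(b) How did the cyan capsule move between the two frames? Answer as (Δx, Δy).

(-2.3, 2.1)

The cyan capsule started near (8.6, 4.4) and ended near (6.3, 6.5).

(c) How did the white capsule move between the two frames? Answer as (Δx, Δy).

(3.1, -1.4)

From the two frames, the white capsule sits at roughly (8.0, 3.2) before and (11.1, 1.8) after.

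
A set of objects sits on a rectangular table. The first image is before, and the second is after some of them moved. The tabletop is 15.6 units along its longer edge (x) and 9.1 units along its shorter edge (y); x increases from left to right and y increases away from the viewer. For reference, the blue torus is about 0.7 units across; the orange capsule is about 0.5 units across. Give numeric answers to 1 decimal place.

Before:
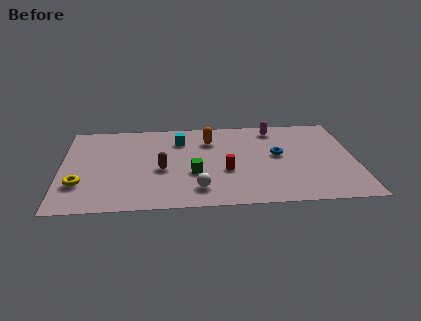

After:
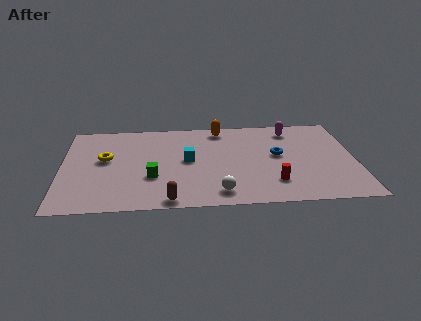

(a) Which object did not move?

the blue torus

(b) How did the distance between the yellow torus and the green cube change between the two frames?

-2.8

Before: roughly 6.0 units apart; after: 3.2. That's 2.8 units closer together.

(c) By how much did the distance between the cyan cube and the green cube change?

-1.1

Before: roughly 3.6 units apart; after: 2.5. That's 1.1 units closer together.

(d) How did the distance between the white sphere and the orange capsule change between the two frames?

+1.6

The distance was about 5.0 in the first image and 6.6 in the second, so they moved 1.6 units further apart.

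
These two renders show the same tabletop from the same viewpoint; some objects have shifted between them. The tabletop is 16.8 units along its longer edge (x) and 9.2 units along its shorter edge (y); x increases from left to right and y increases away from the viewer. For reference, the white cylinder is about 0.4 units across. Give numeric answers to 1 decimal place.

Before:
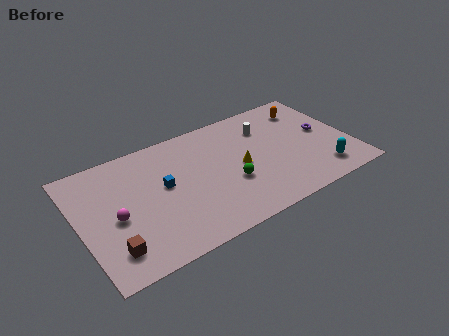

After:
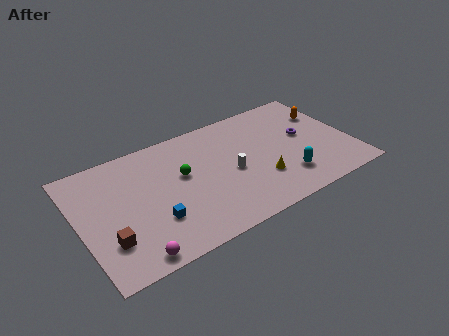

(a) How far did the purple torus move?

1.2

The purple torus moved from about (15.3, 4.9) to (14.1, 5.1), a distance of √(1.2² + 0.2²) ≈ 1.2.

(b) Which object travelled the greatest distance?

the white cylinder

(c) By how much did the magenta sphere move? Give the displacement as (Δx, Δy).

(0.6, -3.2)

From the two frames, the magenta sphere sits at roughly (2.1, 4.1) before and (2.7, 0.9) after.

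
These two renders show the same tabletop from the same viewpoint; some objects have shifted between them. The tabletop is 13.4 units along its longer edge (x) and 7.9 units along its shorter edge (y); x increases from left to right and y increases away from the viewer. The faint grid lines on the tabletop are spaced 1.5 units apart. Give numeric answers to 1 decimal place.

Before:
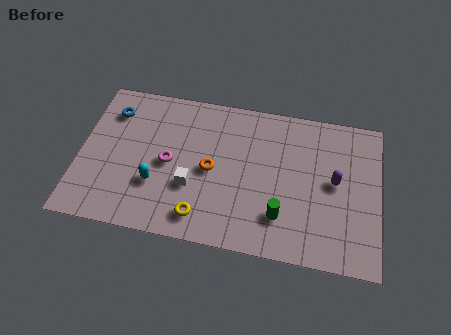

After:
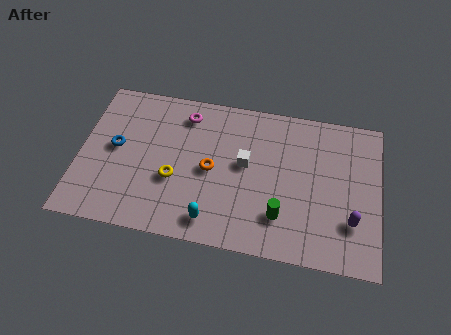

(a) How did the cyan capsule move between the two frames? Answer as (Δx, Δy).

(2.6, -1.4)

From the two frames, the cyan capsule sits at roughly (3.5, 2.6) before and (6.1, 1.2) after.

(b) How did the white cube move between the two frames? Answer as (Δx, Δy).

(2.3, 1.6)

From the two frames, the white cube sits at roughly (5.1, 2.8) before and (7.4, 4.4) after.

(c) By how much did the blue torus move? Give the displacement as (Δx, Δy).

(0.3, -1.9)

The blue torus was at about (1.3, 6.1) and moved to about (1.6, 4.2).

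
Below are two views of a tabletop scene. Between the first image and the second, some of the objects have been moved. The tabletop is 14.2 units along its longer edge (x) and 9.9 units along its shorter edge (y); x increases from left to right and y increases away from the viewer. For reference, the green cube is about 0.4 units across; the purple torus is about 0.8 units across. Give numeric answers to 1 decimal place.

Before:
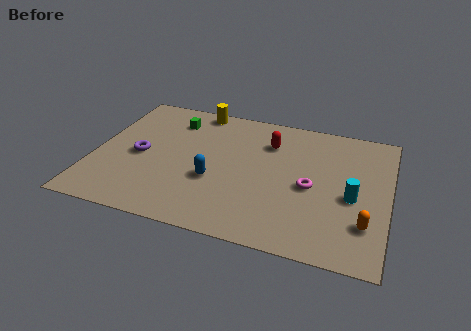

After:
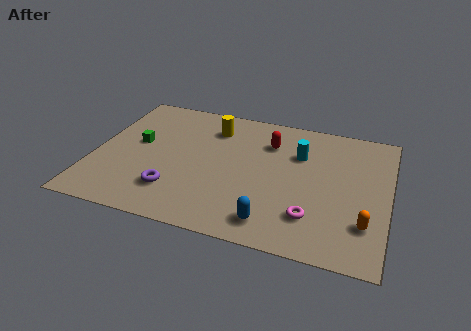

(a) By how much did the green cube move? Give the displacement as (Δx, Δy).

(-1.5, -2.3)

The green cube started near (3.5, 7.8) and ended near (2.0, 5.5).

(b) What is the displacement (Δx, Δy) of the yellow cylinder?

(0.9, -1.3)

The yellow cylinder was at about (4.6, 9.0) and moved to about (5.5, 7.7).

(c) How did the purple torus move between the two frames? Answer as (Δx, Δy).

(1.9, -2.2)

The purple torus started near (2.2, 4.6) and ended near (4.1, 2.4).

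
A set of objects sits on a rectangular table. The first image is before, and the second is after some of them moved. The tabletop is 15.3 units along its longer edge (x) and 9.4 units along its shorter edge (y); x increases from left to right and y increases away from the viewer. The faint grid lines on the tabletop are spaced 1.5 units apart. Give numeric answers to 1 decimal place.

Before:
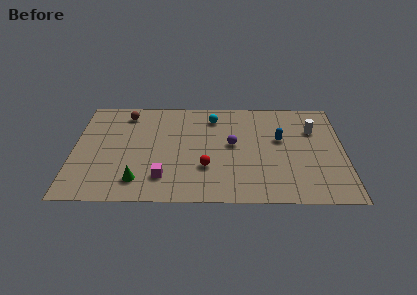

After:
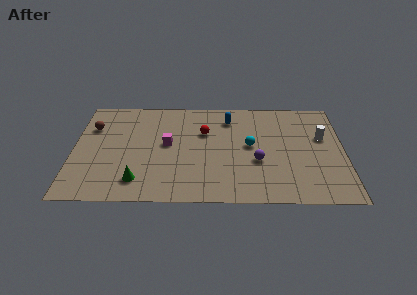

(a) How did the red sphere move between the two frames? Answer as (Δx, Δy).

(-0.1, 3.2)

The red sphere was at about (7.5, 3.0) and moved to about (7.4, 6.2).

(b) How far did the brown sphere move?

2.3

The brown sphere moved from about (2.9, 7.9) to (1.0, 6.6), a distance of √(1.9² + 1.3²) ≈ 2.3.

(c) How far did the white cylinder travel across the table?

0.9

From (13.6, 6.5) to (14.1, 5.8), the white cylinder covered √(0.5² + 0.7²) ≈ 0.9 units.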